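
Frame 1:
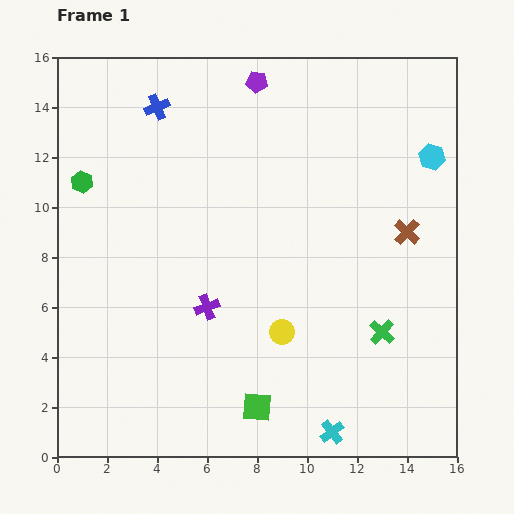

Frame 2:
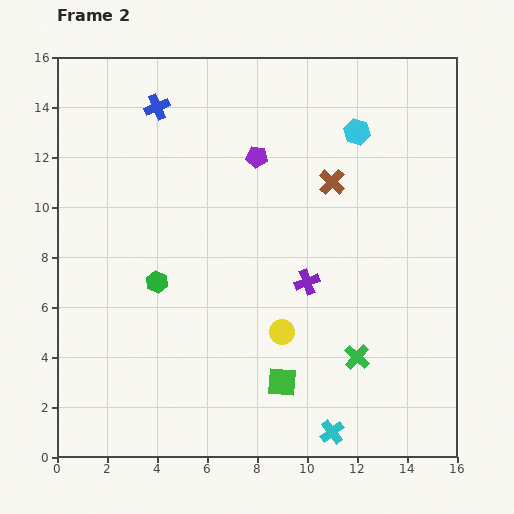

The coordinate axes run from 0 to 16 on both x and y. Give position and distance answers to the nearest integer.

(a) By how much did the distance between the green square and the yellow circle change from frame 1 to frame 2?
-1

Distance in frame 1: 3. Distance in frame 2: 2.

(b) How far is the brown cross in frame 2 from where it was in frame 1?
4

The brown cross moved from (14, 9) to (11, 11), a distance of √(3² + 2²) ≈ 4.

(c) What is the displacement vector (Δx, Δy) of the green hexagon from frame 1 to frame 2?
(3, -4)

The green hexagon was at (1, 11) in frame 1 and (4, 7) in frame 2.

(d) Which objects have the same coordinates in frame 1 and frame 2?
the cyan cross, the yellow circle, the blue cross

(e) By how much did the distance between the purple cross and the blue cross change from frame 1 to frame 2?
+1

Distance in frame 1: 8. Distance in frame 2: 9.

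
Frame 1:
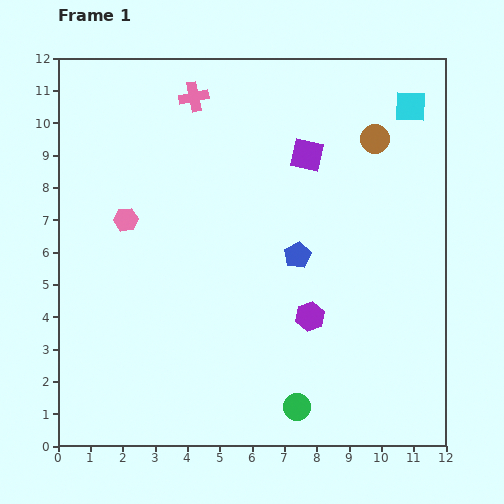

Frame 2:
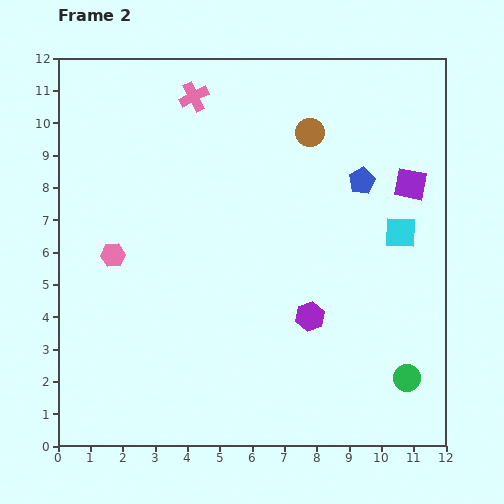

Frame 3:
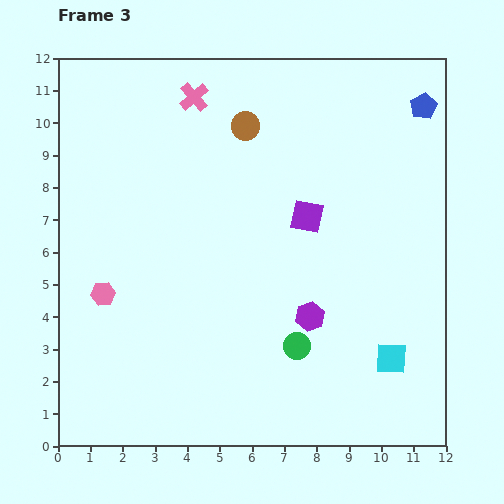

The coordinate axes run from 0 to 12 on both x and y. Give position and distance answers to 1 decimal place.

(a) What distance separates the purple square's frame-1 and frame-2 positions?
3.3

The purple square moved from (7.7, 9.0) to (10.9, 8.1), a distance of √(3.2² + 0.9²) ≈ 3.3.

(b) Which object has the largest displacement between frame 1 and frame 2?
the cyan square

(moved 3.9; next 3.5)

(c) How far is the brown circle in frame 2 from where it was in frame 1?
2.0

The brown circle moved from (9.8, 9.5) to (7.8, 9.7), a distance of √(2.0² + 0.2²) ≈ 2.0.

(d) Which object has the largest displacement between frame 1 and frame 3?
the cyan square

(moved 7.8; next 6.0)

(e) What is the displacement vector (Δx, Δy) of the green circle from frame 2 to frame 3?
(-3.4, 1.0)

The green circle was at (10.8, 2.1) in frame 2 and (7.4, 3.1) in frame 3.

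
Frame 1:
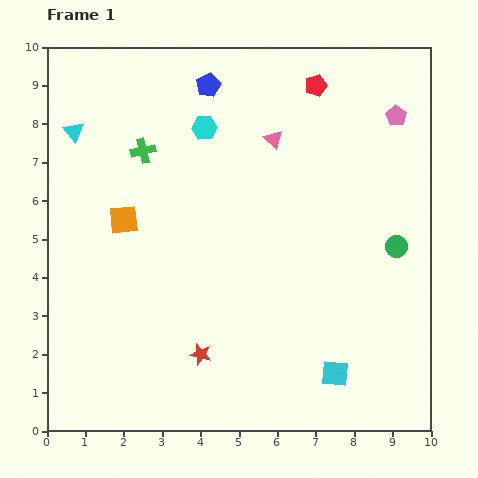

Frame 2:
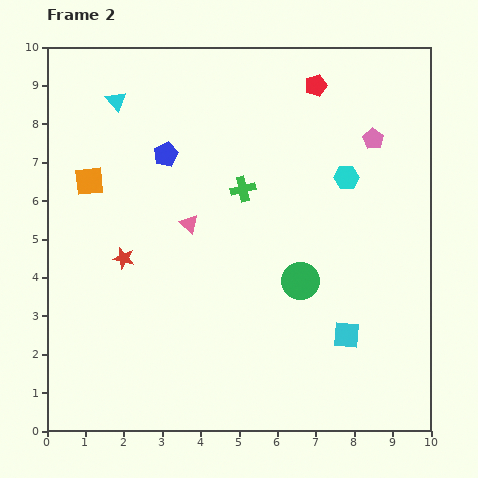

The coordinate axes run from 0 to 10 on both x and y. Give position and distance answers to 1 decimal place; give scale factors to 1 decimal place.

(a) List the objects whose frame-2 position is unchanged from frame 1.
the red pentagon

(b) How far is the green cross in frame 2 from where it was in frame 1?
2.8

The green cross moved from (2.5, 7.3) to (5.1, 6.3), a distance of √(2.6² + 1.0²) ≈ 2.8.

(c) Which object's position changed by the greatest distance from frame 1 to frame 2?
the cyan hexagon

(moved 3.9; next 3.2)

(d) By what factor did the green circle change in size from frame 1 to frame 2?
1.7×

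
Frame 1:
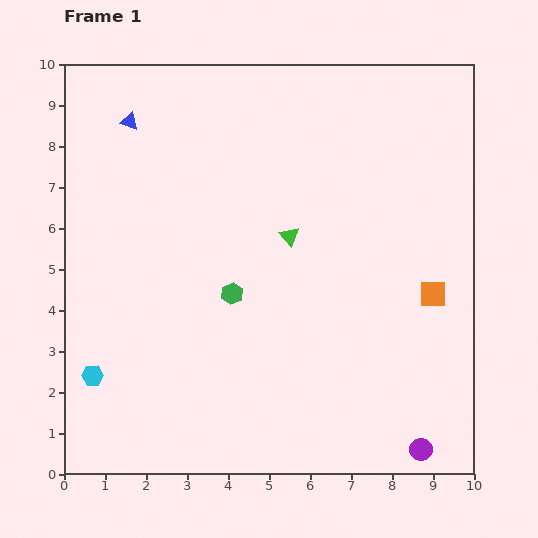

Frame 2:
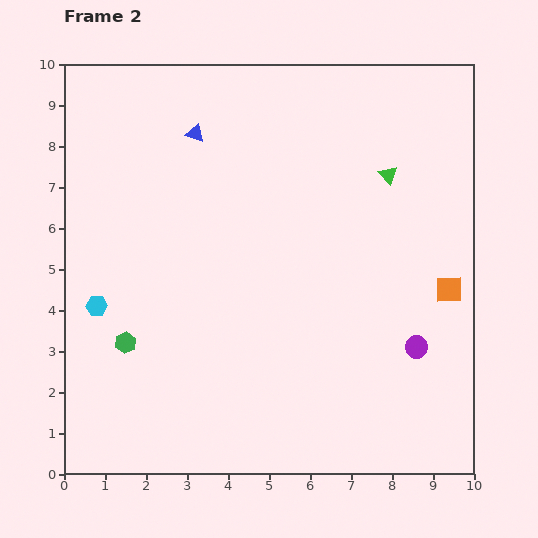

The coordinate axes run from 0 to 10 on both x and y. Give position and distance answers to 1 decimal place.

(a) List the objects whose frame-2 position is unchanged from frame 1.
none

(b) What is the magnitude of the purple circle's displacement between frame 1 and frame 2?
2.5

The purple circle moved from (8.7, 0.6) to (8.6, 3.1), a distance of √(0.1² + 2.5²) ≈ 2.5.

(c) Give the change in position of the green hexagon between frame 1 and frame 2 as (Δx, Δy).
(-2.6, -1.2)

The green hexagon was at (4.1, 4.4) in frame 1 and (1.5, 3.2) in frame 2.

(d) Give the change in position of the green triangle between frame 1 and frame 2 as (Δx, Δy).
(2.4, 1.5)

The green triangle was at (5.5, 5.8) in frame 1 and (7.9, 7.3) in frame 2.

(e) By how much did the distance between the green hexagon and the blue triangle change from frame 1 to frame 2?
+0.5

Distance in frame 1: 4.9. Distance in frame 2: 5.4.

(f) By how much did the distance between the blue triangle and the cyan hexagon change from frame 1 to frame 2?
-1.5

Distance in frame 1: 6.3. Distance in frame 2: 4.8.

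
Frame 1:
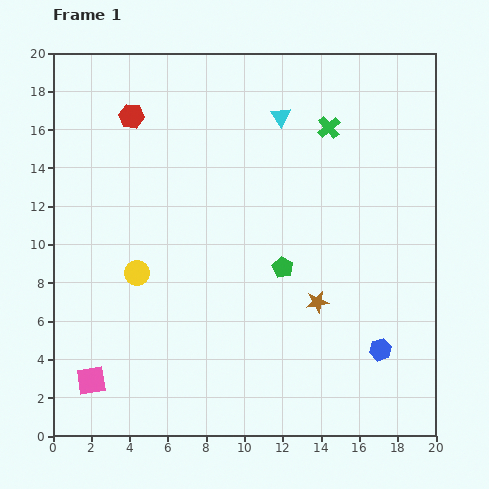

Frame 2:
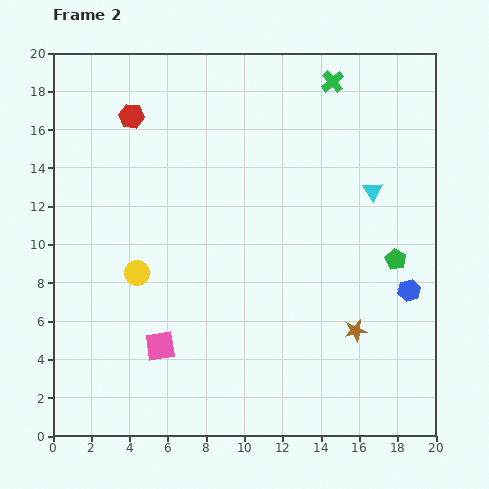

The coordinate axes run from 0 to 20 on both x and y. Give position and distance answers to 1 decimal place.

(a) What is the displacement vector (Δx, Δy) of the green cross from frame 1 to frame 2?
(0.2, 2.4)

The green cross was at (14.4, 16.1) in frame 1 and (14.6, 18.5) in frame 2.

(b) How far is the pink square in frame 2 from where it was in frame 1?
4.0

The pink square moved from (2.0, 2.9) to (5.6, 4.7), a distance of √(3.6² + 1.8²) ≈ 4.0.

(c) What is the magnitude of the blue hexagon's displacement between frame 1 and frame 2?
3.4

The blue hexagon moved from (17.1, 4.5) to (18.6, 7.6), a distance of √(1.5² + 3.1²) ≈ 3.4.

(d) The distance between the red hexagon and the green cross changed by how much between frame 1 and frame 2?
+0.4

Distance in frame 1: 10.3. Distance in frame 2: 10.7.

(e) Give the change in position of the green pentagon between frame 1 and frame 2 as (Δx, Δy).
(5.9, 0.4)

The green pentagon was at (12.0, 8.8) in frame 1 and (17.9, 9.2) in frame 2.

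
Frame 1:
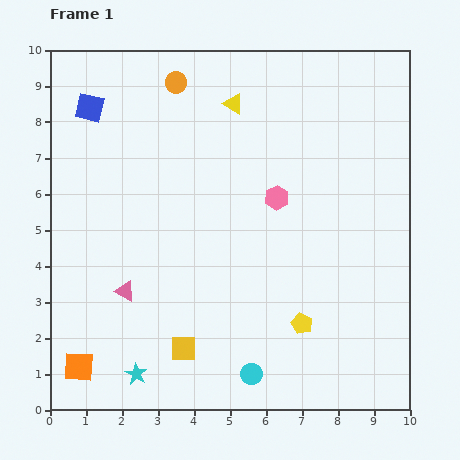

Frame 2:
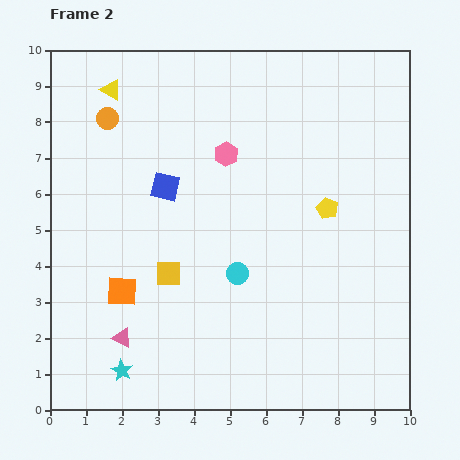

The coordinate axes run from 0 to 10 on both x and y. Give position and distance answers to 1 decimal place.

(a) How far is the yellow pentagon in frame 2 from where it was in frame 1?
3.3

The yellow pentagon moved from (7.0, 2.4) to (7.7, 5.6), a distance of √(0.7² + 3.2²) ≈ 3.3.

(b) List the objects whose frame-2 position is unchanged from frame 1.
none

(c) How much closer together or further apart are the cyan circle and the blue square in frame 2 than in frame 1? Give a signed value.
-5.6

Distance in frame 1: 8.7. Distance in frame 2: 3.1.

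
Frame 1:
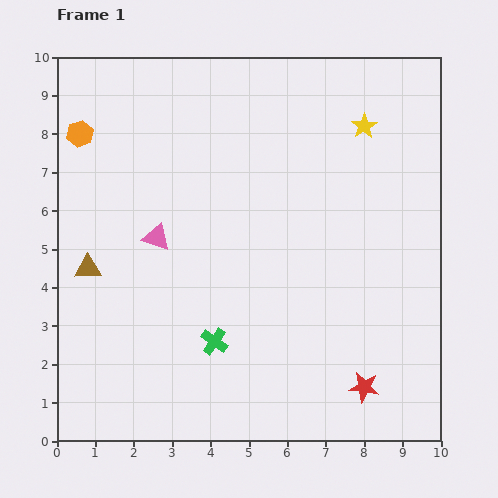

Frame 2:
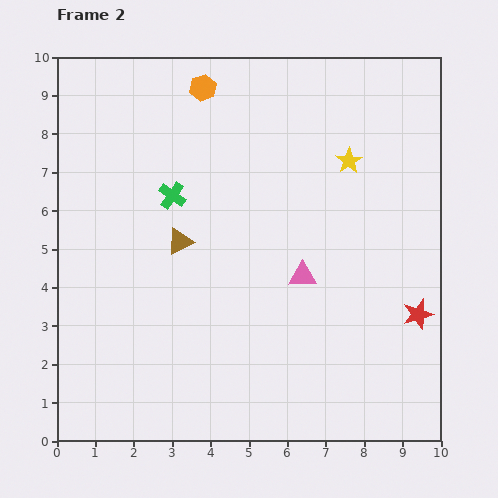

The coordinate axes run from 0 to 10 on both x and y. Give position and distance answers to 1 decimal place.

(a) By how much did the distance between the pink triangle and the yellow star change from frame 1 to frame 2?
-2.9

Distance in frame 1: 6.1. Distance in frame 2: 3.2.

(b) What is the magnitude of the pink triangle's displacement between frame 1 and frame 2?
3.9

The pink triangle moved from (2.6, 5.3) to (6.4, 4.3), a distance of √(3.8² + 1.0²) ≈ 3.9.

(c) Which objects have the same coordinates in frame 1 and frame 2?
none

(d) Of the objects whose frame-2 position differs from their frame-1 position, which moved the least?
the yellow star

(moved 1.0)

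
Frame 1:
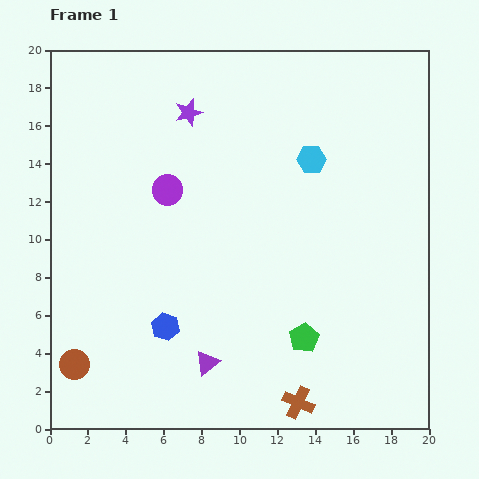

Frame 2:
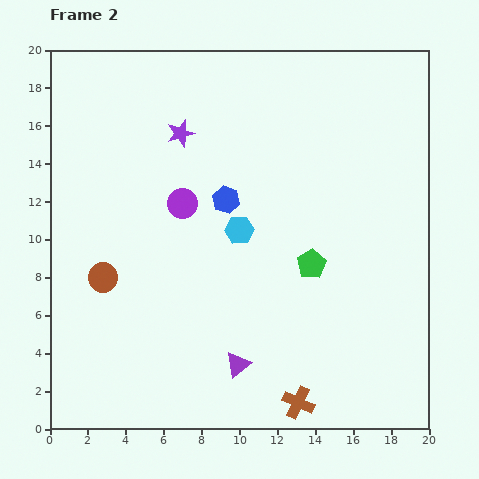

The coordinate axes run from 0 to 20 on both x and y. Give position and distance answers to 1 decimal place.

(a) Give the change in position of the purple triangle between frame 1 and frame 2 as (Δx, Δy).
(1.6, -0.1)

The purple triangle was at (8.3, 3.5) in frame 1 and (9.9, 3.4) in frame 2.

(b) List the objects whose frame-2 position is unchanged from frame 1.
the brown cross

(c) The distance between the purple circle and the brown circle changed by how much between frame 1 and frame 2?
-4.7

Distance in frame 1: 10.4. Distance in frame 2: 5.7.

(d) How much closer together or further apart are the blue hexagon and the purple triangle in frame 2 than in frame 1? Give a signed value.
+5.8

Distance in frame 1: 2.9. Distance in frame 2: 8.7.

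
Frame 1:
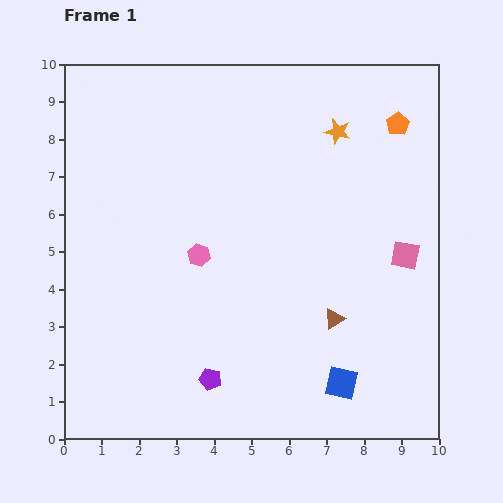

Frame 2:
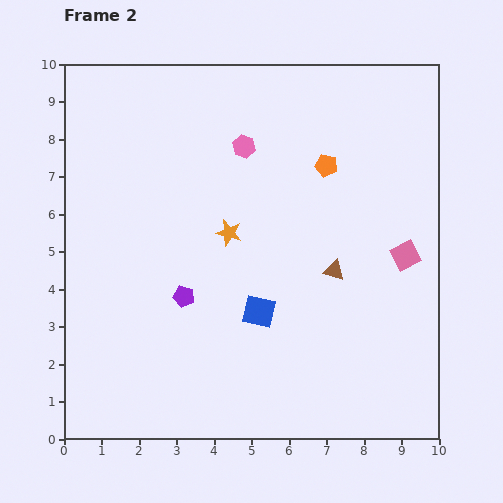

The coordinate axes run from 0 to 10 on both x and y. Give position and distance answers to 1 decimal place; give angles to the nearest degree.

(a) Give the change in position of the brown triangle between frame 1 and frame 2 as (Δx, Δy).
(0.0, 1.3)

The brown triangle was at (7.2, 3.2) in frame 1 and (7.2, 4.5) in frame 2.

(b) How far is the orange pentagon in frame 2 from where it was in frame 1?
2.2

The orange pentagon moved from (8.9, 8.4) to (7.0, 7.3), a distance of √(1.9² + 1.1²) ≈ 2.2.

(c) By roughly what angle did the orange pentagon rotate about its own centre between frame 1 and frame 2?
28° counter-clockwise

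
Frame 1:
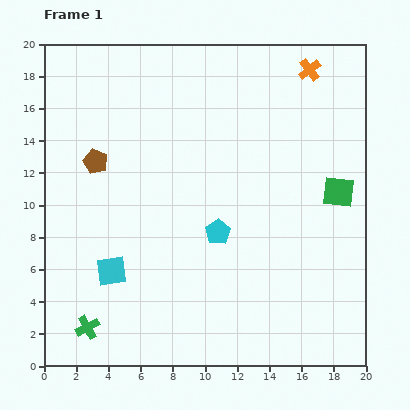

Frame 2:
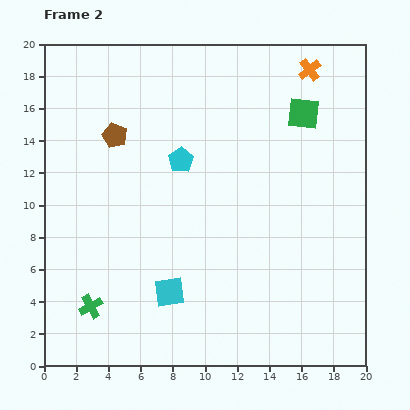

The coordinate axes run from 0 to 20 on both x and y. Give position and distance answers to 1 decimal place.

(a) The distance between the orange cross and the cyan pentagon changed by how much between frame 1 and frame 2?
-1.8

Distance in frame 1: 11.6. Distance in frame 2: 9.8.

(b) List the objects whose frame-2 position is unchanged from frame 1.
the orange cross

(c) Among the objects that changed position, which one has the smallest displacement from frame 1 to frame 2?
the green cross

(moved 1.3)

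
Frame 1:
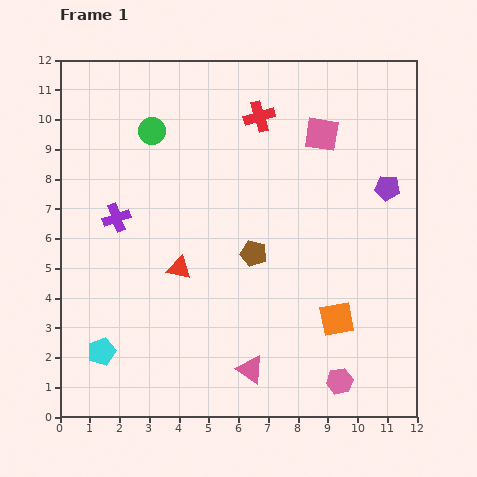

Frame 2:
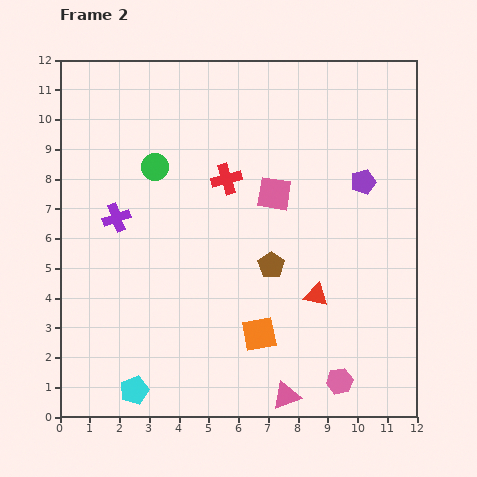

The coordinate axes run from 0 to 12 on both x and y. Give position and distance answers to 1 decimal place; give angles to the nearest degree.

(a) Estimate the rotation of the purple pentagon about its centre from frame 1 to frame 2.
22° counter-clockwise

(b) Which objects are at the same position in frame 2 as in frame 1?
the purple cross, the pink hexagon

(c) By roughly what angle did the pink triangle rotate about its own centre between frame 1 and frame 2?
55° counter-clockwise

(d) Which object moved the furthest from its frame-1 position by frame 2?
the red triangle

(moved 4.7; next 2.6)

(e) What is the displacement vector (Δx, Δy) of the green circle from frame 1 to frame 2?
(0.1, -1.2)

The green circle was at (3.1, 9.6) in frame 1 and (3.2, 8.4) in frame 2.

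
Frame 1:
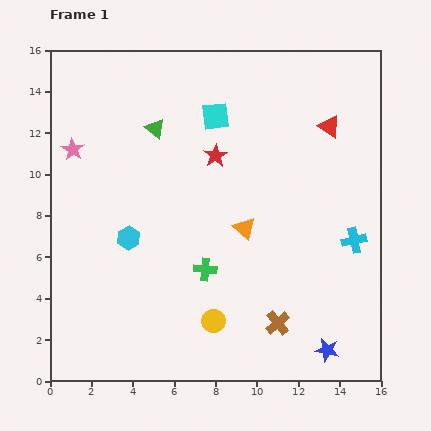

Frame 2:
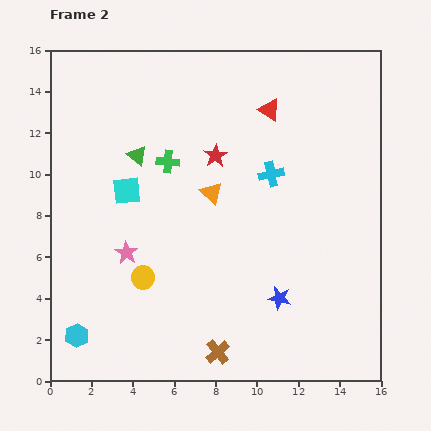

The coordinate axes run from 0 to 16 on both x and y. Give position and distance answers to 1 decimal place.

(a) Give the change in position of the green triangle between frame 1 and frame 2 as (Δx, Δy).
(-0.9, -1.3)

The green triangle was at (5.1, 12.2) in frame 1 and (4.2, 10.9) in frame 2.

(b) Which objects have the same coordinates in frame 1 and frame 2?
the red star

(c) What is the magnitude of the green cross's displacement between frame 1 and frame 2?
5.5

The green cross moved from (7.5, 5.4) to (5.7, 10.6), a distance of √(1.8² + 5.2²) ≈ 5.5.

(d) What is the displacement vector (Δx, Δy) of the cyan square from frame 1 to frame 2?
(-4.3, -3.6)

The cyan square was at (8.0, 12.8) in frame 1 and (3.7, 9.2) in frame 2.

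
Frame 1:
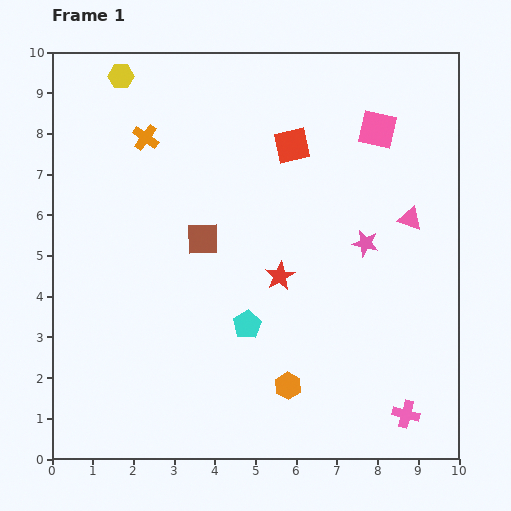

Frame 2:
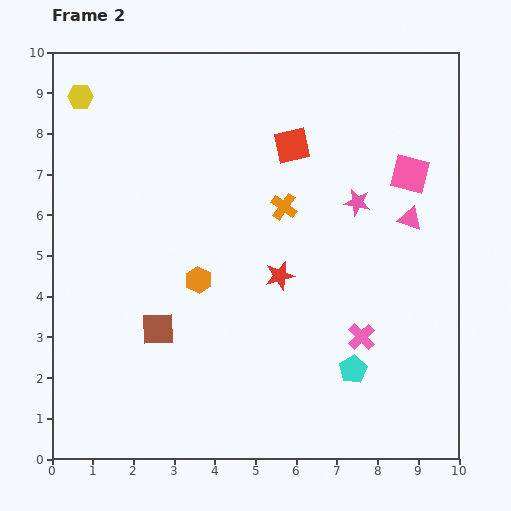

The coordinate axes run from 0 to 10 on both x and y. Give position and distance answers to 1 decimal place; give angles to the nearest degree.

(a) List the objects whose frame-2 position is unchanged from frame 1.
the red star, the pink triangle, the red square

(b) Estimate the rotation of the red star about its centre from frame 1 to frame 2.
15° clockwise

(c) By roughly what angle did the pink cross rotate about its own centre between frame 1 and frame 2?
32° clockwise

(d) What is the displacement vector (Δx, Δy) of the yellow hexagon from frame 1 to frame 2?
(-1.0, -0.5)

The yellow hexagon was at (1.7, 9.4) in frame 1 and (0.7, 8.9) in frame 2.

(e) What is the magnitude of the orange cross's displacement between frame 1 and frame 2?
3.8

The orange cross moved from (2.3, 7.9) to (5.7, 6.2), a distance of √(3.4² + 1.7²) ≈ 3.8.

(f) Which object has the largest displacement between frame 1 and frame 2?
the orange cross

(moved 3.8; next 3.4)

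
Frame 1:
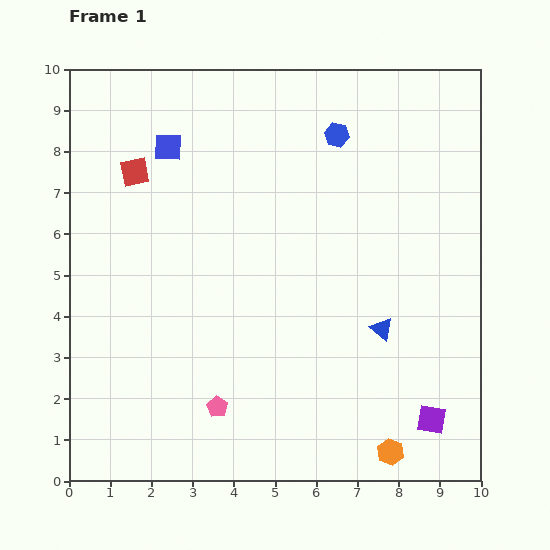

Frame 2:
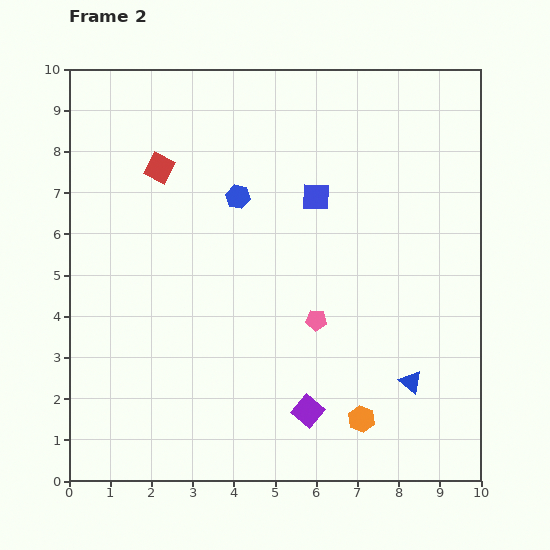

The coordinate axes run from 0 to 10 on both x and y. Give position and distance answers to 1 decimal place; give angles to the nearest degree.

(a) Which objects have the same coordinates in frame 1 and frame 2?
none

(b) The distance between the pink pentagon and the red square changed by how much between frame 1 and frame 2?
-0.7

Distance in frame 1: 6.0. Distance in frame 2: 5.3.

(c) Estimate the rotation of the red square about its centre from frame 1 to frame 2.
38° clockwise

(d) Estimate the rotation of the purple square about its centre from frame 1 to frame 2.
31° clockwise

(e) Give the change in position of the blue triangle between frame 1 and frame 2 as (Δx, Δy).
(0.7, -1.3)

The blue triangle was at (7.6, 3.7) in frame 1 and (8.3, 2.4) in frame 2.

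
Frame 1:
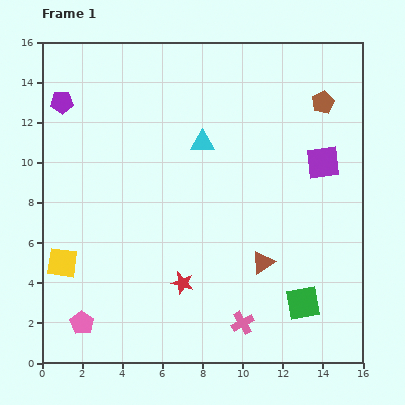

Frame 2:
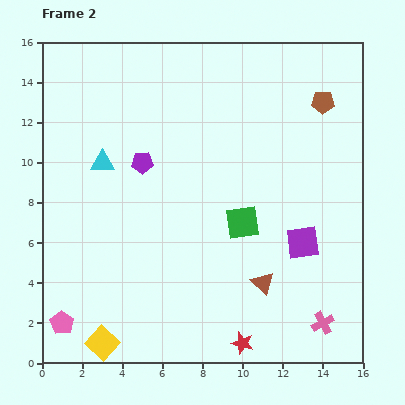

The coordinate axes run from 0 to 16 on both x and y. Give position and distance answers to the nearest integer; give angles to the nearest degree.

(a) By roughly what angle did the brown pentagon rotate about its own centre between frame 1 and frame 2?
27° clockwise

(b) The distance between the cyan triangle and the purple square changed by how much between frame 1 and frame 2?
+5

Distance in frame 1: 6. Distance in frame 2: 11.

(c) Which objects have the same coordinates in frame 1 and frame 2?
the brown pentagon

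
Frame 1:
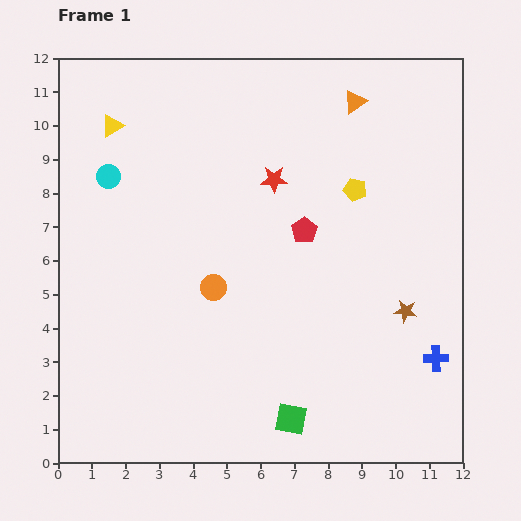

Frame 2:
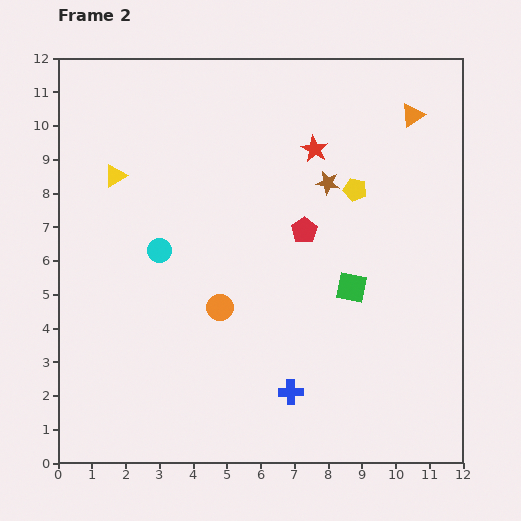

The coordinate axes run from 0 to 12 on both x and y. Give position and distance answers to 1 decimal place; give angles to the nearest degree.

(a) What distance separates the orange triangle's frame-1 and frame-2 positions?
1.7

The orange triangle moved from (8.8, 10.7) to (10.5, 10.3), a distance of √(1.7² + 0.4²) ≈ 1.7.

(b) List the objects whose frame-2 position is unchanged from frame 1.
the red pentagon, the yellow pentagon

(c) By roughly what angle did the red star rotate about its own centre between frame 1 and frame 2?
30° clockwise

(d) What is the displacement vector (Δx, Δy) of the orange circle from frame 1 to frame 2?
(0.2, -0.6)

The orange circle was at (4.6, 5.2) in frame 1 and (4.8, 4.6) in frame 2.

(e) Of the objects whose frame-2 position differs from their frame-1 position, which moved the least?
the orange circle

(moved 0.6)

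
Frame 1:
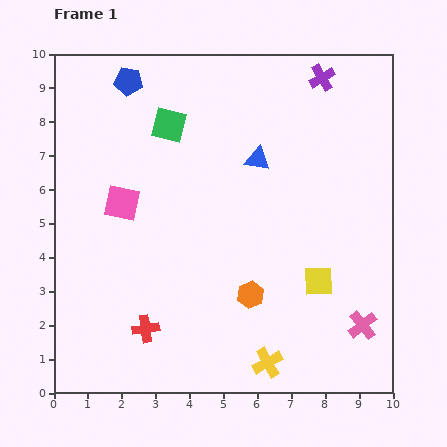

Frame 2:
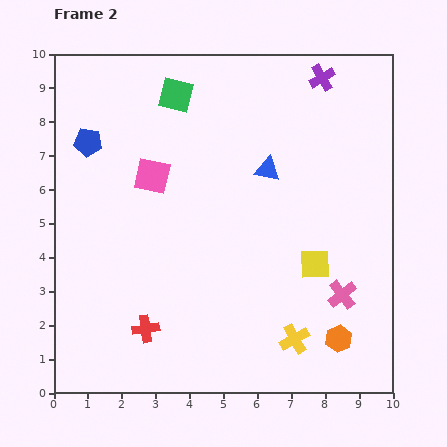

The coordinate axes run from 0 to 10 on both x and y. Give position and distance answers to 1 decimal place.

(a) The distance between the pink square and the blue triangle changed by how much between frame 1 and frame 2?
-0.8

Distance in frame 1: 4.2. Distance in frame 2: 3.4.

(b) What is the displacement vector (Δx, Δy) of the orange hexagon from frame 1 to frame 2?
(2.6, -1.3)

The orange hexagon was at (5.8, 2.9) in frame 1 and (8.4, 1.6) in frame 2.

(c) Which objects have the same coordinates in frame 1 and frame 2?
the purple cross, the red cross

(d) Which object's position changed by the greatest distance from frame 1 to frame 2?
the orange hexagon

(moved 2.9; next 2.2)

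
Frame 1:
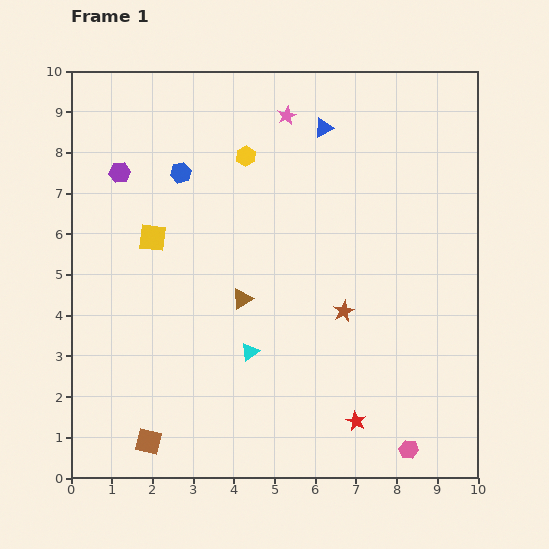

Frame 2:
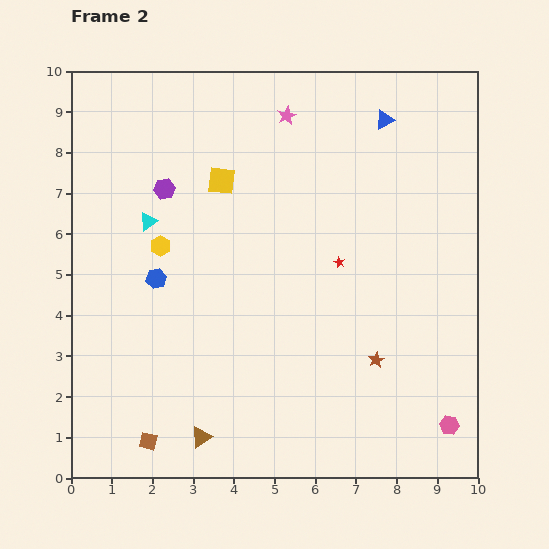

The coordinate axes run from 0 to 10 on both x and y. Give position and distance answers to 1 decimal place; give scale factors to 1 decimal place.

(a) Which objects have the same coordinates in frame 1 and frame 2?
the brown square, the pink star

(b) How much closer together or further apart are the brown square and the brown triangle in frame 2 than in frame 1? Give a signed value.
-2.9

Distance in frame 1: 4.2. Distance in frame 2: 1.3.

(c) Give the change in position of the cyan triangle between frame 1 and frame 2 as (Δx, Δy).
(-2.5, 3.2)

The cyan triangle was at (4.4, 3.1) in frame 1 and (1.9, 6.3) in frame 2.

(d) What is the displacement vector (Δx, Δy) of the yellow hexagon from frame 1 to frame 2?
(-2.1, -2.2)

The yellow hexagon was at (4.3, 7.9) in frame 1 and (2.2, 5.7) in frame 2.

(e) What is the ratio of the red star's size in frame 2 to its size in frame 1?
0.6×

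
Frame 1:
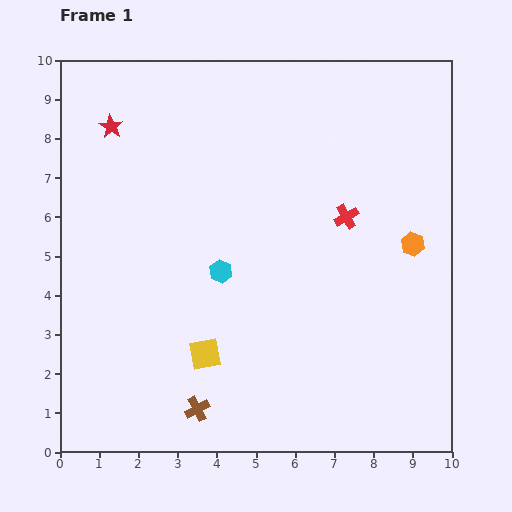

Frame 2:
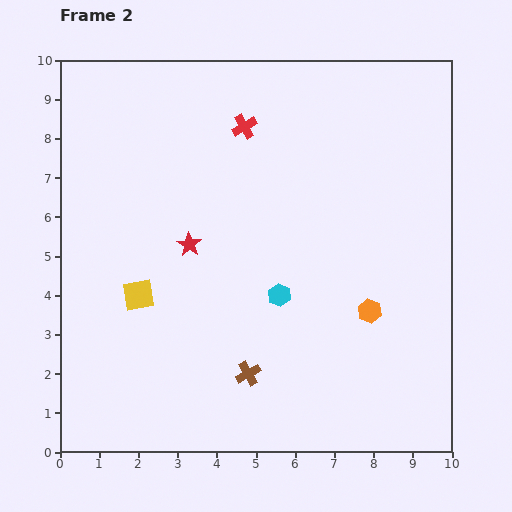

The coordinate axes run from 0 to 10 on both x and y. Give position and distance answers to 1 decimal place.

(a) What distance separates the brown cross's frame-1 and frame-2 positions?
1.6

The brown cross moved from (3.5, 1.1) to (4.8, 2.0), a distance of √(1.3² + 0.9²) ≈ 1.6.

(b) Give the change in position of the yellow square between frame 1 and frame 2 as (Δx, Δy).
(-1.7, 1.5)

The yellow square was at (3.7, 2.5) in frame 1 and (2.0, 4.0) in frame 2.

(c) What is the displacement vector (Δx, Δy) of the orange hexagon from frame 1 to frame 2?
(-1.1, -1.7)

The orange hexagon was at (9.0, 5.3) in frame 1 and (7.9, 3.6) in frame 2.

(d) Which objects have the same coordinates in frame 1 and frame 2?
none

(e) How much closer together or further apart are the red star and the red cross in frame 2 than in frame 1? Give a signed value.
-3.1

Distance in frame 1: 6.4. Distance in frame 2: 3.3.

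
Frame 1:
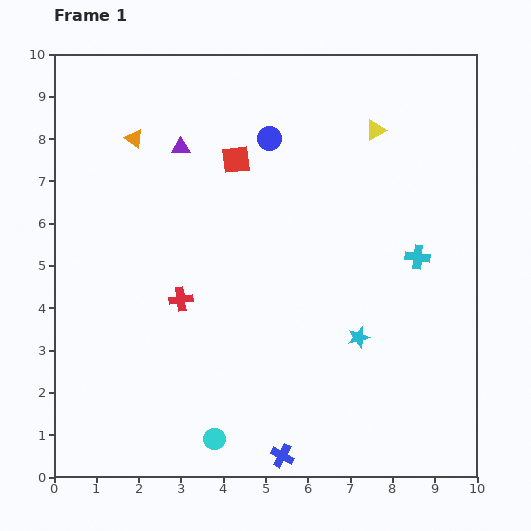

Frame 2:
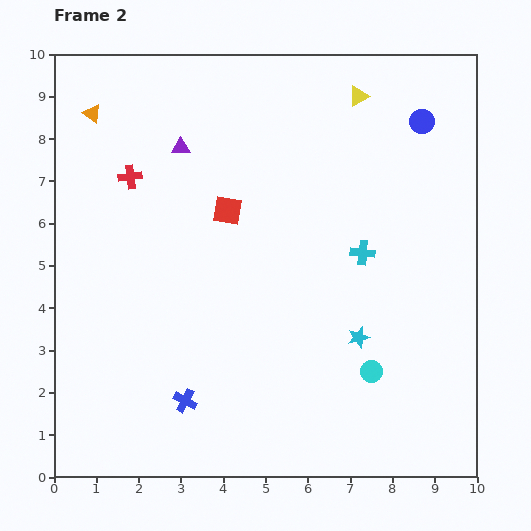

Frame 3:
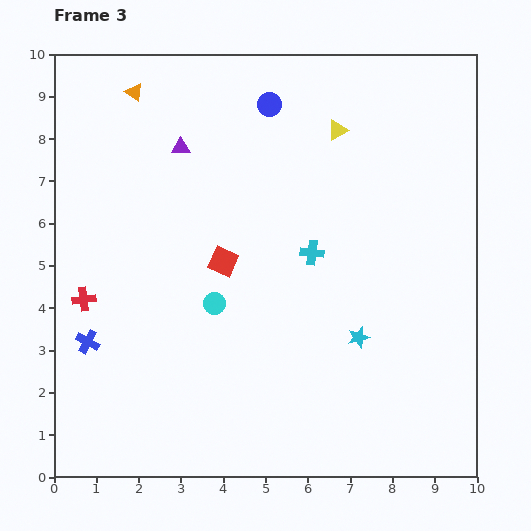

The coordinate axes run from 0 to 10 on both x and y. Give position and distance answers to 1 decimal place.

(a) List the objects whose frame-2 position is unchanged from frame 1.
the purple triangle, the cyan star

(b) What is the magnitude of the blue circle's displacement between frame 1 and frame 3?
0.8

The blue circle moved from (5.1, 8.0) to (5.1, 8.8), a distance of √(0.0² + 0.8²) ≈ 0.8.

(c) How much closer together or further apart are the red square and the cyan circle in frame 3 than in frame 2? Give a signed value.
-4.1

Distance in frame 2: 5.1. Distance in frame 3: 1.0.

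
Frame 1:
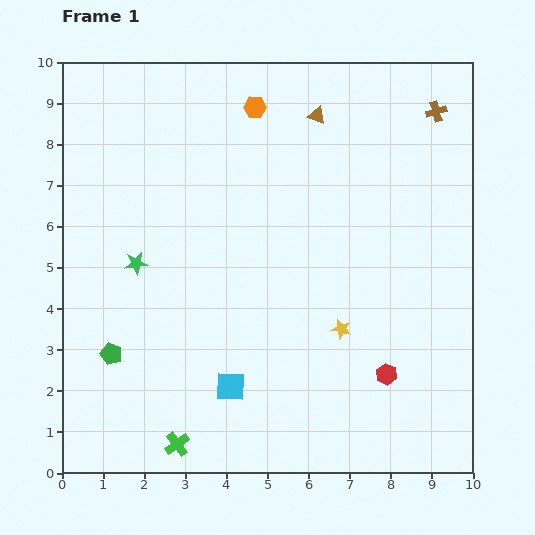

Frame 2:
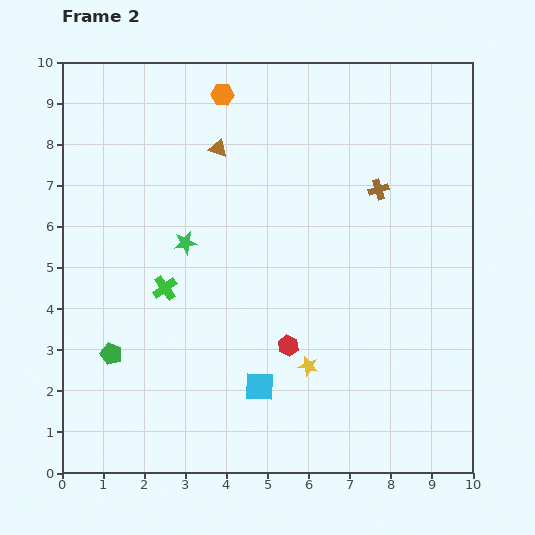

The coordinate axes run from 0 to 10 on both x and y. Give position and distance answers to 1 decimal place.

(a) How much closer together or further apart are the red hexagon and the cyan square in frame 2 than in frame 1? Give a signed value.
-2.6

Distance in frame 1: 3.8. Distance in frame 2: 1.2.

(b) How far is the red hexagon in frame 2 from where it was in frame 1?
2.5

The red hexagon moved from (7.9, 2.4) to (5.5, 3.1), a distance of √(2.4² + 0.7²) ≈ 2.5.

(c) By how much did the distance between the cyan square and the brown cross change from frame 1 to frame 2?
-2.8

Distance in frame 1: 8.4. Distance in frame 2: 5.6.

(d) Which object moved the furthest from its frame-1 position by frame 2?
the green cross

(moved 3.8; next 2.5)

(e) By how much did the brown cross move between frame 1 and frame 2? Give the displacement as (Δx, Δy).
(-1.4, -1.9)

The brown cross was at (9.1, 8.8) in frame 1 and (7.7, 6.9) in frame 2.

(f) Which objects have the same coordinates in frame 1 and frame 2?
the green pentagon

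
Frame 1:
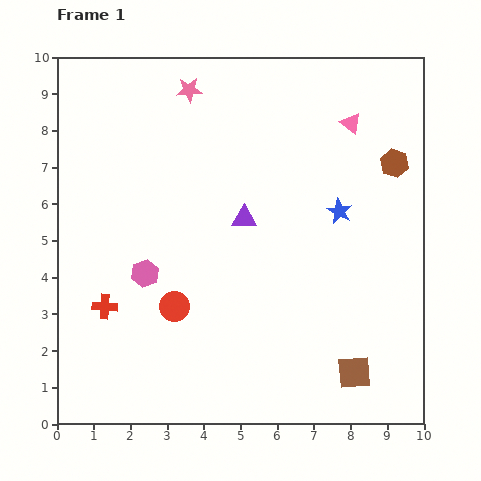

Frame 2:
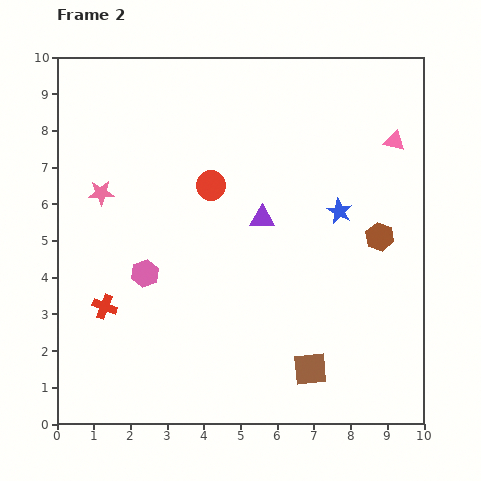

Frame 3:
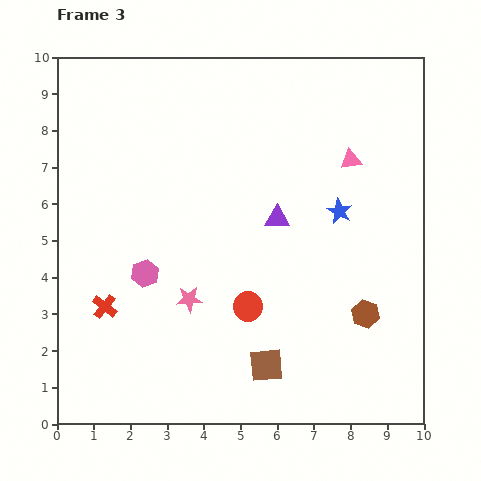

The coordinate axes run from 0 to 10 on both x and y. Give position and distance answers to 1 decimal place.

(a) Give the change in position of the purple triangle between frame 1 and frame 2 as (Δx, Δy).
(0.5, 0.0)

The purple triangle was at (5.1, 5.6) in frame 1 and (5.6, 5.6) in frame 2.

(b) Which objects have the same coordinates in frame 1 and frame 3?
the pink hexagon, the blue star, the red cross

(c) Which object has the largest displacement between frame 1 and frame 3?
the pink star

(moved 5.7; next 4.2)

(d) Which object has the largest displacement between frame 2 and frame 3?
the pink star

(moved 3.8; next 3.4)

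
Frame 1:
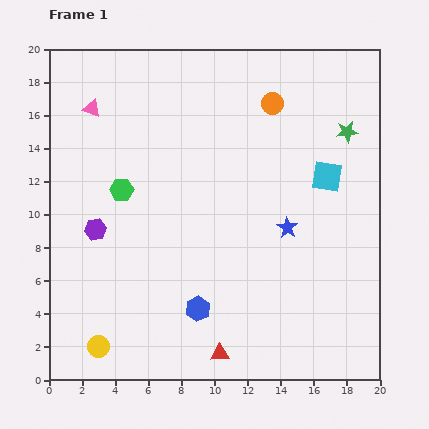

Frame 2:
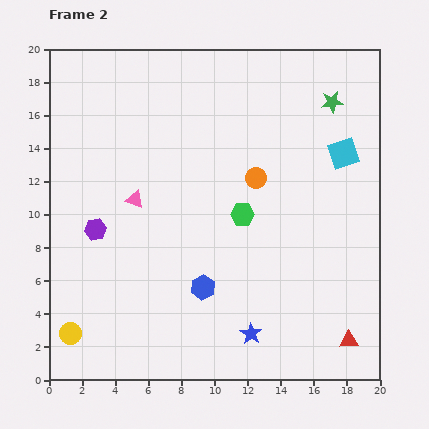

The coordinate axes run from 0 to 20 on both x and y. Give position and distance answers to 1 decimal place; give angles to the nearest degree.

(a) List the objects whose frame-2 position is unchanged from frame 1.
the purple hexagon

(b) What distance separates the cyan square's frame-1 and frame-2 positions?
1.7

The cyan square moved from (16.8, 12.3) to (17.8, 13.7), a distance of √(1.0² + 1.4²) ≈ 1.7.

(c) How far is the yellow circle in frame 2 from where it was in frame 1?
1.9

The yellow circle moved from (3.0, 2.0) to (1.3, 2.8), a distance of √(1.7² + 0.8²) ≈ 1.9.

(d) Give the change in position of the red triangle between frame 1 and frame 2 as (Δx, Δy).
(7.8, 0.8)

The red triangle was at (10.3, 1.6) in frame 1 and (18.1, 2.4) in frame 2.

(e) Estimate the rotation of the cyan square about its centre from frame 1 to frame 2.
27° counter-clockwise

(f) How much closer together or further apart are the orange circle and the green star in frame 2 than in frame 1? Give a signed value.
+1.7

Distance in frame 1: 4.8. Distance in frame 2: 6.5.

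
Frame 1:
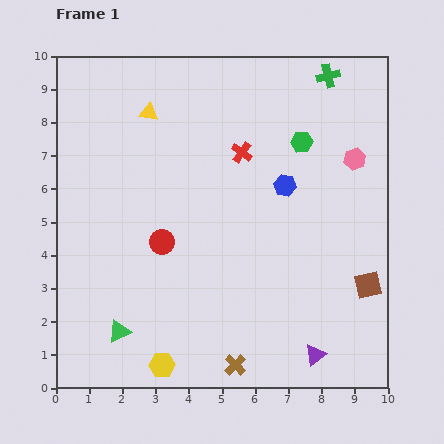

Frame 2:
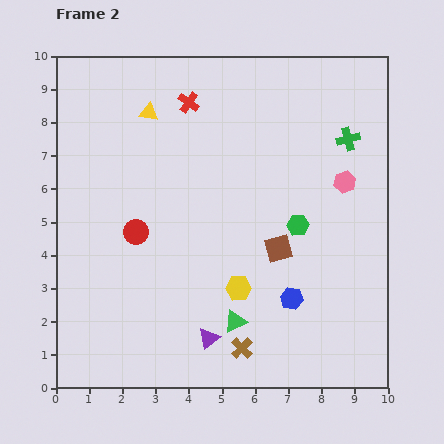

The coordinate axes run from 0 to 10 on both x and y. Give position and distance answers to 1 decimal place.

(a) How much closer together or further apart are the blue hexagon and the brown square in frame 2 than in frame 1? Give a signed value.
-2.3

Distance in frame 1: 3.9. Distance in frame 2: 1.6.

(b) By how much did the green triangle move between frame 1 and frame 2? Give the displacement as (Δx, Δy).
(3.5, 0.3)

The green triangle was at (1.9, 1.7) in frame 1 and (5.4, 2.0) in frame 2.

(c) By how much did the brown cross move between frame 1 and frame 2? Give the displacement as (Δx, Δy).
(0.2, 0.5)

The brown cross was at (5.4, 0.7) in frame 1 and (5.6, 1.2) in frame 2.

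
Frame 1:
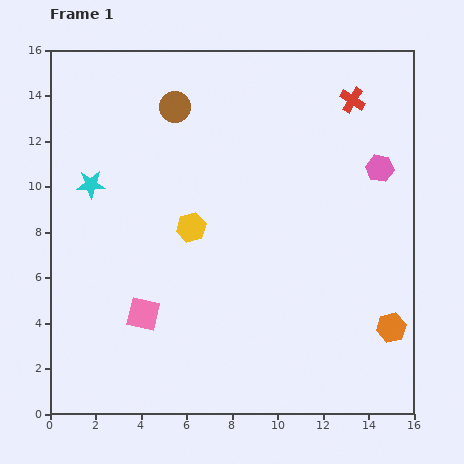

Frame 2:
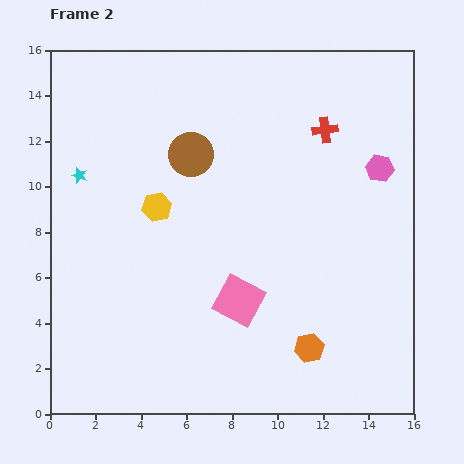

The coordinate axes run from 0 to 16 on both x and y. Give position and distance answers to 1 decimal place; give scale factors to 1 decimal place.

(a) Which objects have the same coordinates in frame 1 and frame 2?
the pink hexagon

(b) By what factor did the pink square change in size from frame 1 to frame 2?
1.5×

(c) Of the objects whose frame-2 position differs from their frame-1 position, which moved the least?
the cyan star

(moved 0.6)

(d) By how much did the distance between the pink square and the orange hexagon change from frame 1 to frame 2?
-7.2

Distance in frame 1: 10.9. Distance in frame 2: 3.7.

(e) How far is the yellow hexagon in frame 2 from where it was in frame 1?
1.7

The yellow hexagon moved from (6.2, 8.2) to (4.7, 9.1), a distance of √(1.5² + 0.9²) ≈ 1.7.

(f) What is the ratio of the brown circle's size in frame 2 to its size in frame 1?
1.5×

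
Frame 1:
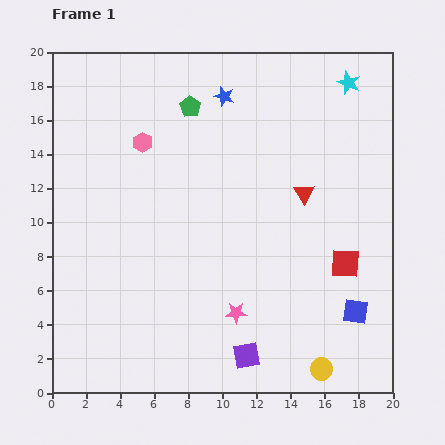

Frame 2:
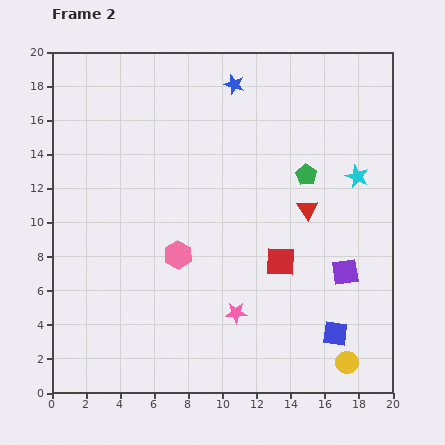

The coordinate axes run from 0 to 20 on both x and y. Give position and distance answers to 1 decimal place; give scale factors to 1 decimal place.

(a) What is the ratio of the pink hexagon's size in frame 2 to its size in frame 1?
1.4×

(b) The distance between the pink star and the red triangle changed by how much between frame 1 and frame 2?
-0.7

Distance in frame 1: 8.1. Distance in frame 2: 7.4.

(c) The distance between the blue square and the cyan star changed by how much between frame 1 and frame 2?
-4.1

Distance in frame 1: 13.4. Distance in frame 2: 9.3.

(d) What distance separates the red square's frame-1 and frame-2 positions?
3.8

The red square moved from (17.2, 7.6) to (13.4, 7.7), a distance of √(3.8² + 0.1²) ≈ 3.8.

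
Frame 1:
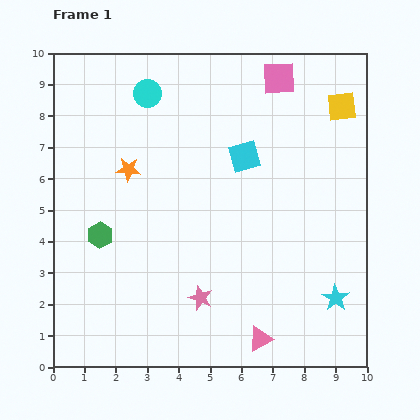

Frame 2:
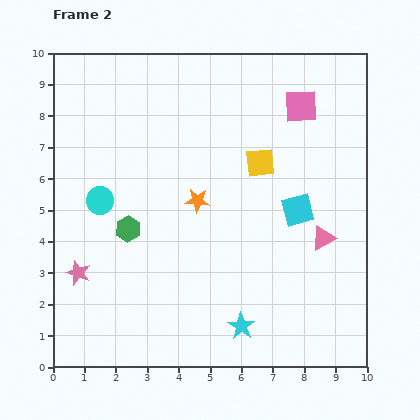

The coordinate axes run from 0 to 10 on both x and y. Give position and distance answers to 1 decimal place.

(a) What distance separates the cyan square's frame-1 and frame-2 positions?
2.4

The cyan square moved from (6.1, 6.7) to (7.8, 5.0), a distance of √(1.7² + 1.7²) ≈ 2.4.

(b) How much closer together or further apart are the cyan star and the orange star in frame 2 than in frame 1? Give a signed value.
-3.6

Distance in frame 1: 7.8. Distance in frame 2: 4.2.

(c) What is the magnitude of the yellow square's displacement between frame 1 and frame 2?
3.2

The yellow square moved from (9.2, 8.3) to (6.6, 6.5), a distance of √(2.6² + 1.8²) ≈ 3.2.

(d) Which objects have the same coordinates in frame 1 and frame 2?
none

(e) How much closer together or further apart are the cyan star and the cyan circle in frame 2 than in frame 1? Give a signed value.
-2.8

Distance in frame 1: 8.8. Distance in frame 2: 6.0.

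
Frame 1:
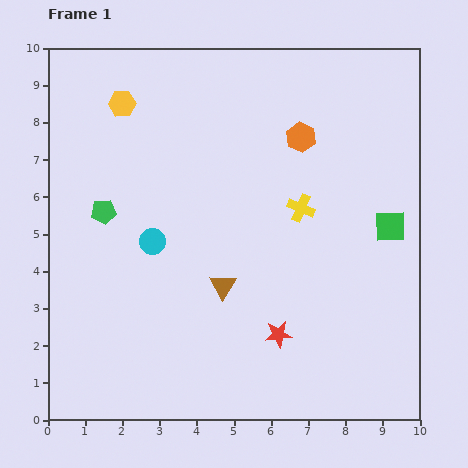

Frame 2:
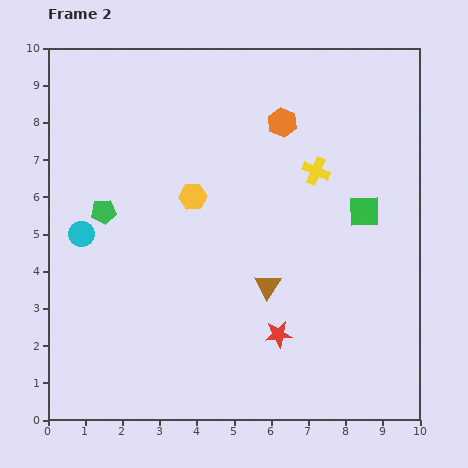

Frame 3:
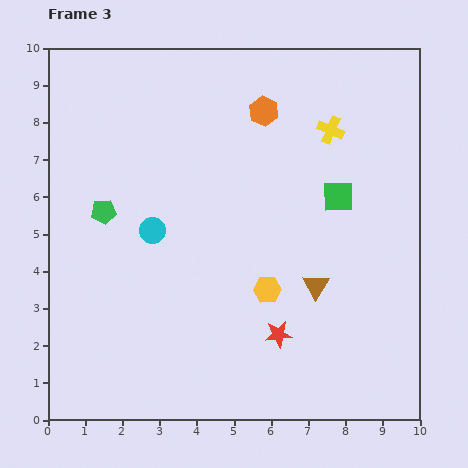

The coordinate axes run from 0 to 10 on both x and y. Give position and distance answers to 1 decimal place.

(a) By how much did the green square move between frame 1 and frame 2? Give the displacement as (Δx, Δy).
(-0.7, 0.4)

The green square was at (9.2, 5.2) in frame 1 and (8.5, 5.6) in frame 2.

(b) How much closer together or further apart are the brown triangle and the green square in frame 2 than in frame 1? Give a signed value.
-1.5

Distance in frame 1: 4.8. Distance in frame 2: 3.3.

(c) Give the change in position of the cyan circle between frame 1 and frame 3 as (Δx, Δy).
(0.0, 0.3)

The cyan circle was at (2.8, 4.8) in frame 1 and (2.8, 5.1) in frame 3.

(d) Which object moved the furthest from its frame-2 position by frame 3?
the yellow hexagon

(moved 3.2; next 1.9)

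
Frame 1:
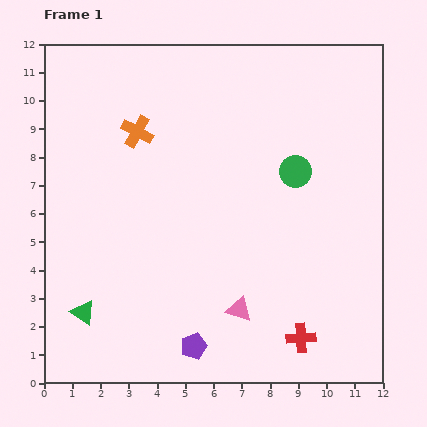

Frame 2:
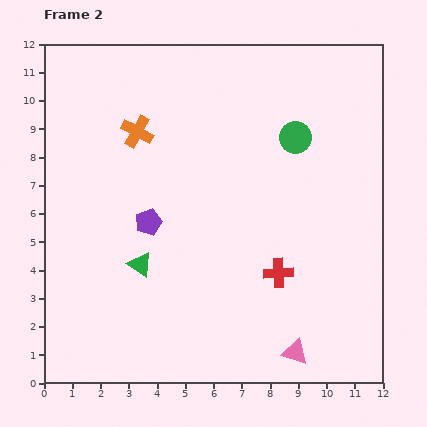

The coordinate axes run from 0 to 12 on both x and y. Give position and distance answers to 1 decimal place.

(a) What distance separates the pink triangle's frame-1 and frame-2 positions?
2.5

The pink triangle moved from (6.9, 2.6) to (8.9, 1.1), a distance of √(2.0² + 1.5²) ≈ 2.5.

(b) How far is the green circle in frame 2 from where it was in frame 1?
1.2

The green circle moved from (8.9, 7.5) to (8.9, 8.7), a distance of √(0.0² + 1.2²) ≈ 1.2.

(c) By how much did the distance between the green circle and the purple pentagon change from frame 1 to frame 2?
-1.2

Distance in frame 1: 7.2. Distance in frame 2: 6.0.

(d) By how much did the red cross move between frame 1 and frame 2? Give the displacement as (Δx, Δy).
(-0.8, 2.3)

The red cross was at (9.1, 1.6) in frame 1 and (8.3, 3.9) in frame 2.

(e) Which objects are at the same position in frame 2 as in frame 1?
the orange cross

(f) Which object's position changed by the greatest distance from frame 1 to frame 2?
the purple pentagon

(moved 4.7; next 2.6)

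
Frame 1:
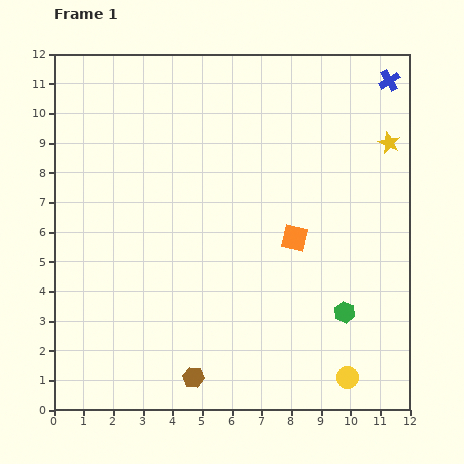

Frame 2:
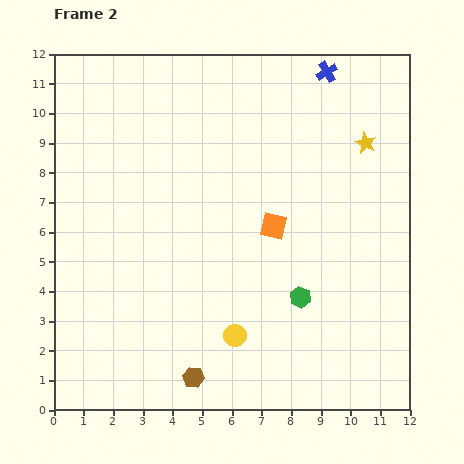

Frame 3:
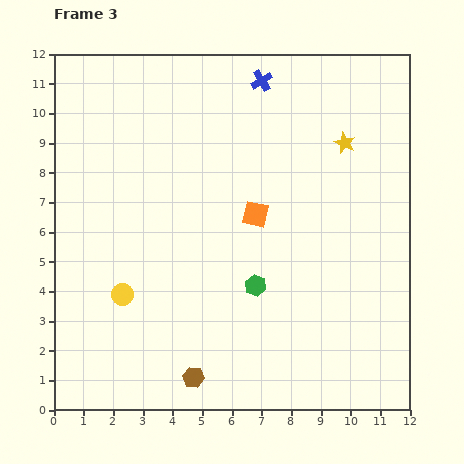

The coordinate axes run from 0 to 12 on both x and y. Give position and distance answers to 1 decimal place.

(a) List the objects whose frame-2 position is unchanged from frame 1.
the brown hexagon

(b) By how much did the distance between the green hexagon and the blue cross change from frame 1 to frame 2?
-0.2

Distance in frame 1: 7.9. Distance in frame 2: 7.7.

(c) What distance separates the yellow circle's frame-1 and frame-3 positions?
8.1

The yellow circle moved from (9.9, 1.1) to (2.3, 3.9), a distance of √(7.6² + 2.8²) ≈ 8.1.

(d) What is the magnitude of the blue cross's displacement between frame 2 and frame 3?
2.2

The blue cross moved from (9.2, 11.4) to (7.0, 11.1), a distance of √(2.2² + 0.3²) ≈ 2.2.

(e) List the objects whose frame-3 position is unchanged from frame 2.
the brown hexagon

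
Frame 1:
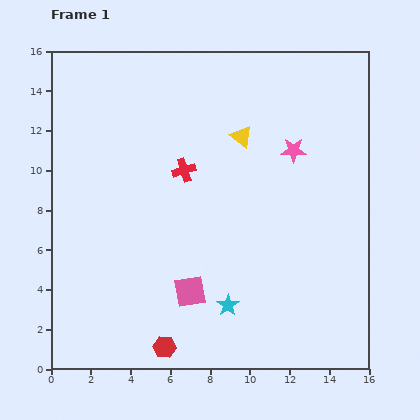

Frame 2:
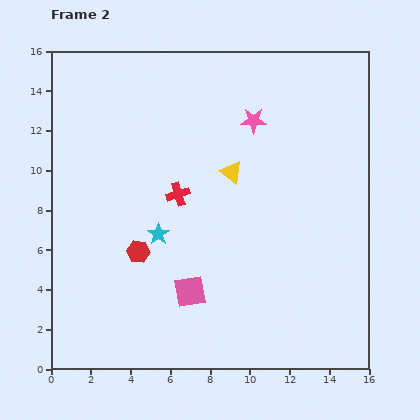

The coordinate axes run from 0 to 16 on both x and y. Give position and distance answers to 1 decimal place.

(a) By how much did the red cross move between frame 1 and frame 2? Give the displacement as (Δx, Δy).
(-0.3, -1.2)

The red cross was at (6.7, 10.0) in frame 1 and (6.4, 8.8) in frame 2.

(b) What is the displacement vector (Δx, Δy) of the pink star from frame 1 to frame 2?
(-2.0, 1.5)

The pink star was at (12.2, 11.0) in frame 1 and (10.2, 12.5) in frame 2.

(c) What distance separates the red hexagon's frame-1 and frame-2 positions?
5.0

The red hexagon moved from (5.7, 1.1) to (4.4, 5.9), a distance of √(1.3² + 4.8²) ≈ 5.0.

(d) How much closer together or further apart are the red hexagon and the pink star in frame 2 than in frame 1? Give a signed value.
-3.0

Distance in frame 1: 11.8. Distance in frame 2: 8.8.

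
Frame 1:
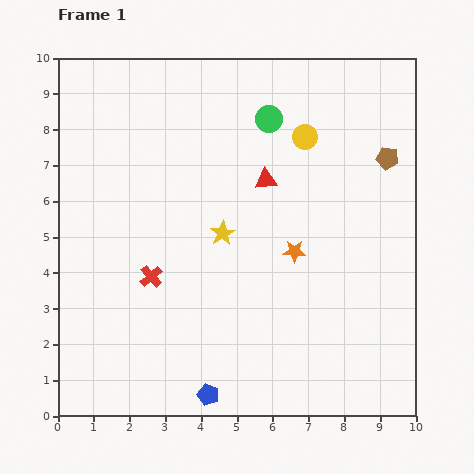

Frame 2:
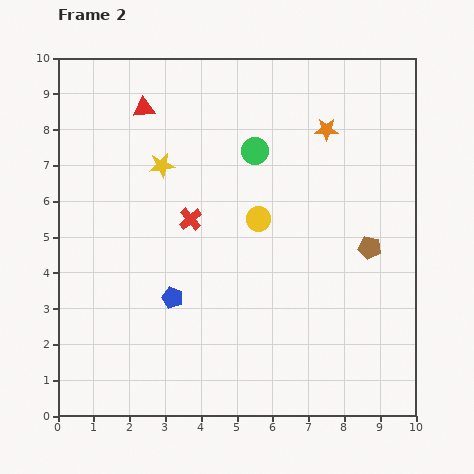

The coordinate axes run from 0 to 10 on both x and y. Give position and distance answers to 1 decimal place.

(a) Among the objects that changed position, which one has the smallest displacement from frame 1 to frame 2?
the green circle

(moved 1.0)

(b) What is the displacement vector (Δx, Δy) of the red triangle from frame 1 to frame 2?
(-3.4, 2.0)

The red triangle was at (5.8, 6.6) in frame 1 and (2.4, 8.6) in frame 2.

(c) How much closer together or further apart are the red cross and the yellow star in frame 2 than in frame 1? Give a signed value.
-0.6

Distance in frame 1: 2.3. Distance in frame 2: 1.7.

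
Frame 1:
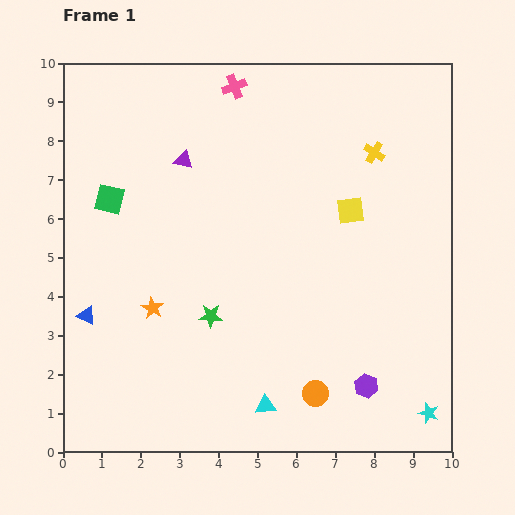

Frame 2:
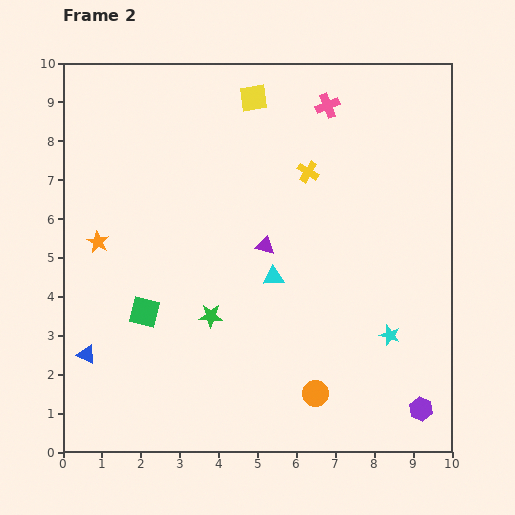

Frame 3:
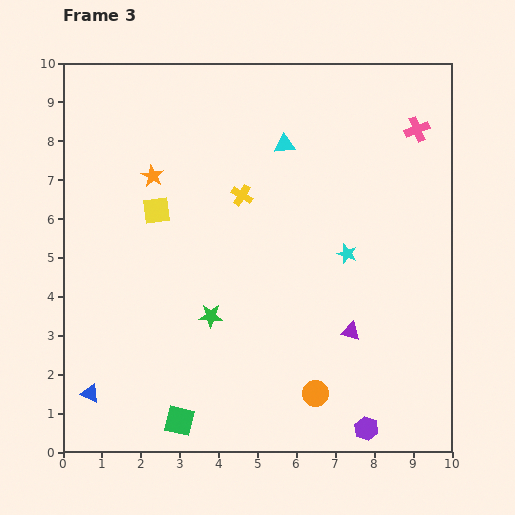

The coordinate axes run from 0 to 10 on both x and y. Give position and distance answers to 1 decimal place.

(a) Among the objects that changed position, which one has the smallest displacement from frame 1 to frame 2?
the blue triangle

(moved 1.0)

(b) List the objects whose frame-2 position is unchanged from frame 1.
the orange circle, the green star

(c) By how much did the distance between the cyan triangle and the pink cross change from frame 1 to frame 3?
-4.8

Distance in frame 1: 8.2. Distance in frame 3: 3.4.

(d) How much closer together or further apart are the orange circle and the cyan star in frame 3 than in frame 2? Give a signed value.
+1.3

Distance in frame 2: 2.4. Distance in frame 3: 3.7.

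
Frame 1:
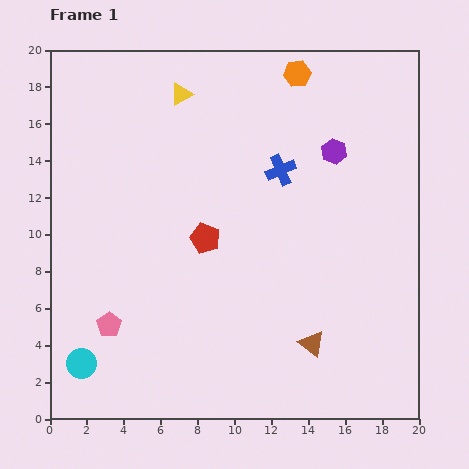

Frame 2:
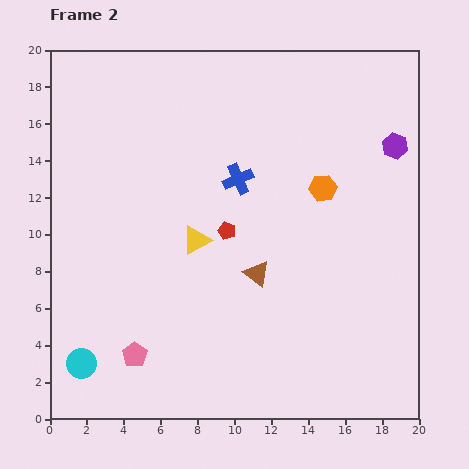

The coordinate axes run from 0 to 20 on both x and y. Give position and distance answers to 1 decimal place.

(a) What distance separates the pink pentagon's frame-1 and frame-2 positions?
2.1

The pink pentagon moved from (3.2, 5.1) to (4.6, 3.5), a distance of √(1.4² + 1.6²) ≈ 2.1.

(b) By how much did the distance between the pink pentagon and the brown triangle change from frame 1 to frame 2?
-3.1

Distance in frame 1: 11.0. Distance in frame 2: 7.9.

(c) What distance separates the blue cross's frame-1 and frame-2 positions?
2.4

The blue cross moved from (12.5, 13.5) to (10.2, 13.0), a distance of √(2.3² + 0.5²) ≈ 2.4.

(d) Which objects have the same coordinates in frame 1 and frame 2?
the cyan circle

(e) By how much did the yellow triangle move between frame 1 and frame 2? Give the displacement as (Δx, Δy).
(0.8, -7.9)

The yellow triangle was at (7.1, 17.6) in frame 1 and (7.9, 9.7) in frame 2.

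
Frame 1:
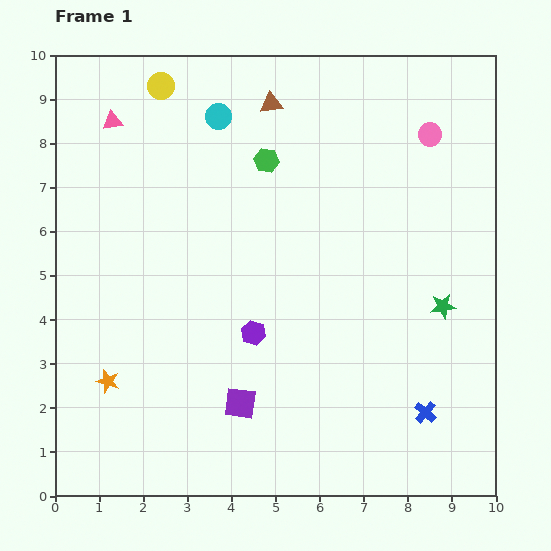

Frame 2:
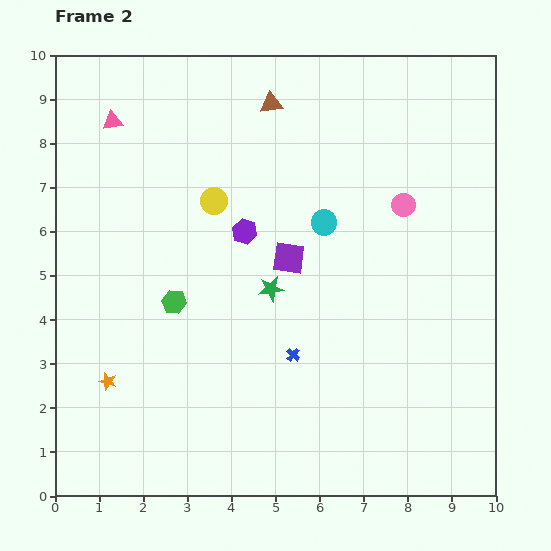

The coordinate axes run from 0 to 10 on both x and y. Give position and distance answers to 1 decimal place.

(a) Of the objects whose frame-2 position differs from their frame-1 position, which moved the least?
the pink circle

(moved 1.7)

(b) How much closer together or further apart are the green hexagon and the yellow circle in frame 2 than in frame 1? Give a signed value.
-0.4

Distance in frame 1: 2.9. Distance in frame 2: 2.5.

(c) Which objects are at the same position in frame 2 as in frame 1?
the pink triangle, the orange star, the brown triangle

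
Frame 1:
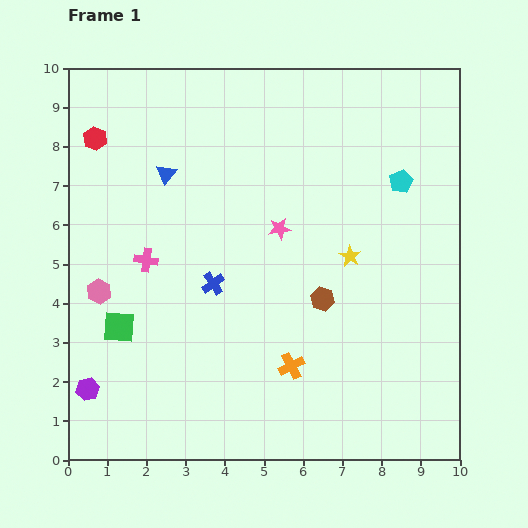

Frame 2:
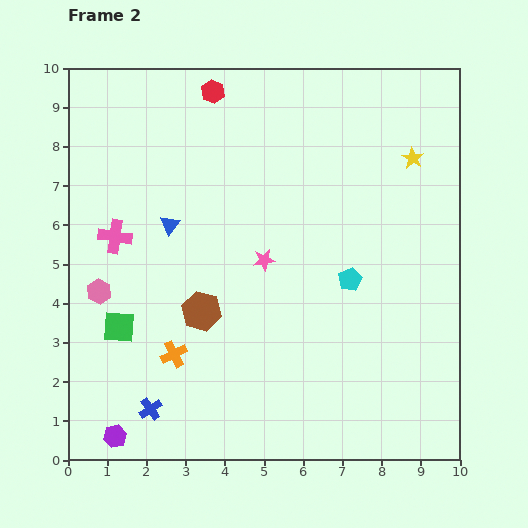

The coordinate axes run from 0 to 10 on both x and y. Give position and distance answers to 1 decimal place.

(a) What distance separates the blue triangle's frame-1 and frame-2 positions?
1.3

The blue triangle moved from (2.5, 7.3) to (2.6, 6.0), a distance of √(0.1² + 1.3²) ≈ 1.3.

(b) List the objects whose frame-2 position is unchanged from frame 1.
the pink hexagon, the green square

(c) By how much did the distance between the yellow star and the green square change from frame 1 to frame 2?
+2.4

Distance in frame 1: 6.2. Distance in frame 2: 8.6.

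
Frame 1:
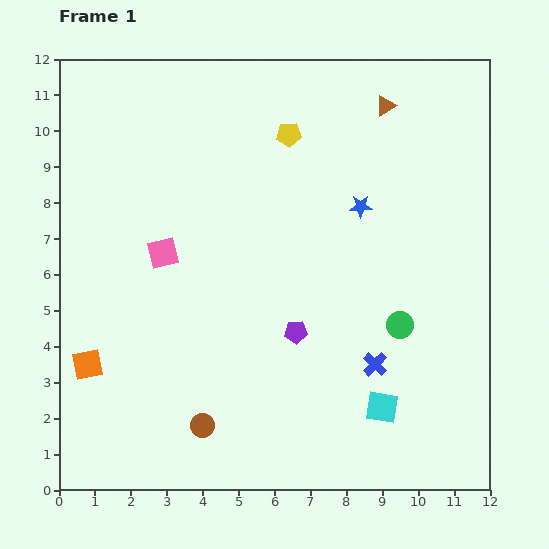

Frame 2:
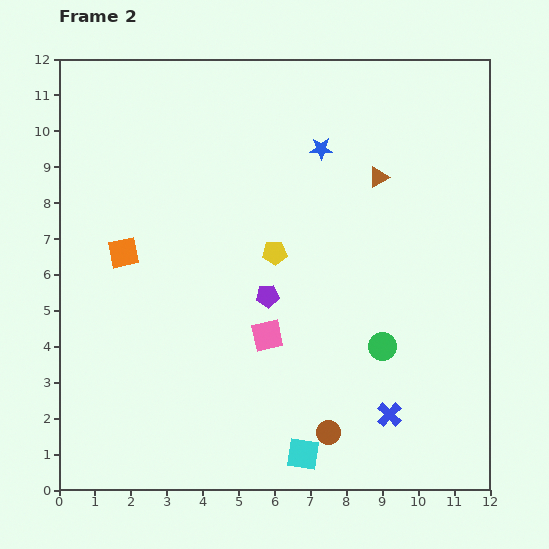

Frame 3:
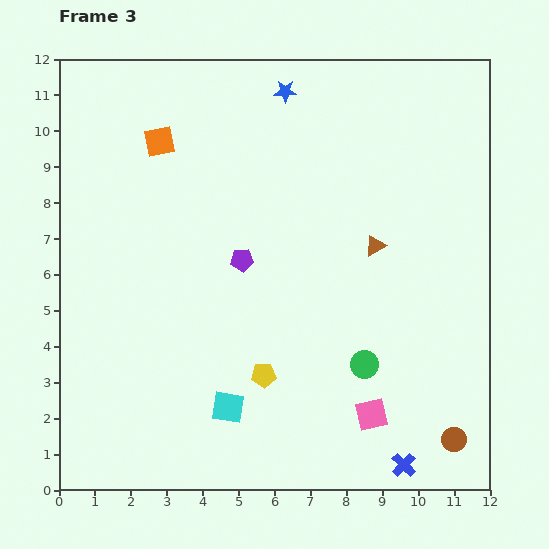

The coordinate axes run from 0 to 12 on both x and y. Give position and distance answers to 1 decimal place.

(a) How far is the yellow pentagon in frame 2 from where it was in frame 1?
3.3

The yellow pentagon moved from (6.4, 9.9) to (6.0, 6.6), a distance of √(0.4² + 3.3²) ≈ 3.3.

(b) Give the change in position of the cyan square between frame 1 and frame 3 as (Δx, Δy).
(-4.3, 0.0)

The cyan square was at (9.0, 2.3) in frame 1 and (4.7, 2.3) in frame 3.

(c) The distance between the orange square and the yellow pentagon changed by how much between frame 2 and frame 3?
+2.9

Distance in frame 2: 4.2. Distance in frame 3: 7.1.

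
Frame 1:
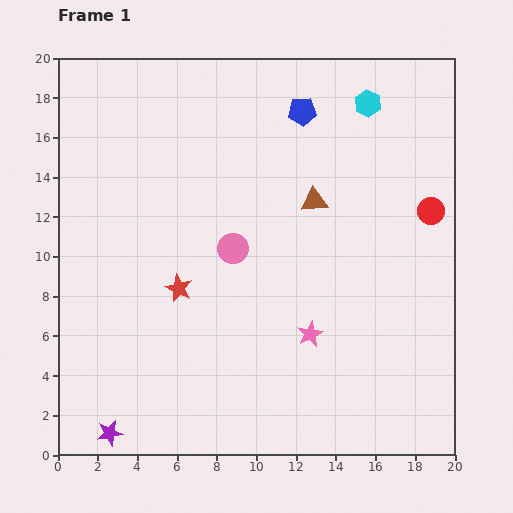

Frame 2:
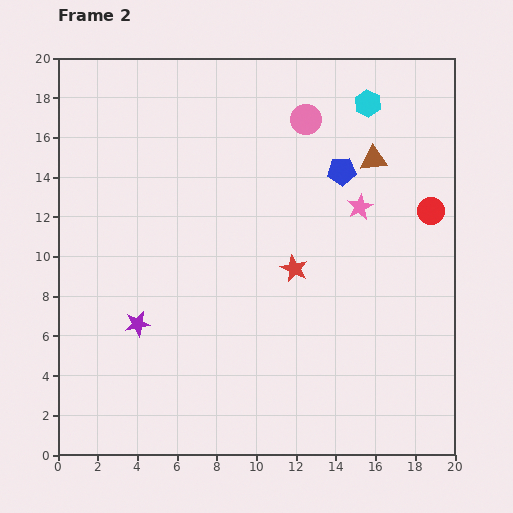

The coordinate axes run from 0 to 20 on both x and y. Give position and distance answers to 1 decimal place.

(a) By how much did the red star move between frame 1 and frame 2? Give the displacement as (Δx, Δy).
(5.8, 1.0)

The red star was at (6.1, 8.4) in frame 1 and (11.9, 9.4) in frame 2.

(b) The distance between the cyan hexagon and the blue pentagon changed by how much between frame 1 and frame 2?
+0.3

Distance in frame 1: 3.3. Distance in frame 2: 3.6.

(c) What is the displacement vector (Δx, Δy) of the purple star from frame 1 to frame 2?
(1.4, 5.5)

The purple star was at (2.6, 1.1) in frame 1 and (4.0, 6.6) in frame 2.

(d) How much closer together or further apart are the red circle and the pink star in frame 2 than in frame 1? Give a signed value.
-5.1

Distance in frame 1: 8.7. Distance in frame 2: 3.6.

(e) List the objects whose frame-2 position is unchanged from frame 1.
the cyan hexagon, the red circle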